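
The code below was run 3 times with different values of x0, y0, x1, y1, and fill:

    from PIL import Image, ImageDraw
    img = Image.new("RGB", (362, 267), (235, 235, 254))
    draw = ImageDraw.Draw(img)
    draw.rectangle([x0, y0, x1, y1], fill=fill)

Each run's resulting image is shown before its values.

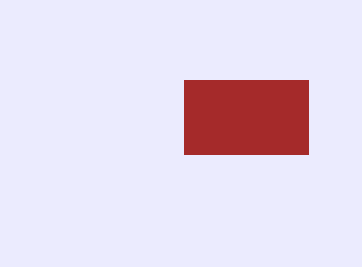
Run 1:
x0 = 184, y0 = 80, x1 = 308, y1 = 154, fill = 'brown'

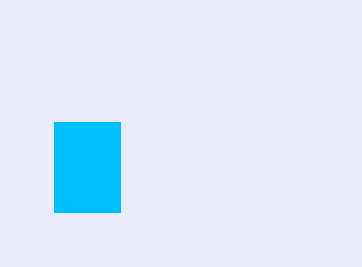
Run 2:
x0 = 54; y0 = 122; x1 = 120; y1 = 212; fill = 'deepskyblue'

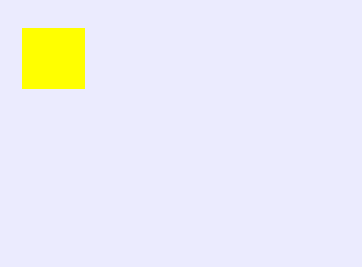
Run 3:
x0 = 22, y0 = 28, x1 = 84, y1 = 88, fill = 'yellow'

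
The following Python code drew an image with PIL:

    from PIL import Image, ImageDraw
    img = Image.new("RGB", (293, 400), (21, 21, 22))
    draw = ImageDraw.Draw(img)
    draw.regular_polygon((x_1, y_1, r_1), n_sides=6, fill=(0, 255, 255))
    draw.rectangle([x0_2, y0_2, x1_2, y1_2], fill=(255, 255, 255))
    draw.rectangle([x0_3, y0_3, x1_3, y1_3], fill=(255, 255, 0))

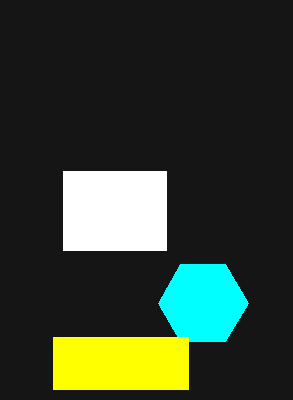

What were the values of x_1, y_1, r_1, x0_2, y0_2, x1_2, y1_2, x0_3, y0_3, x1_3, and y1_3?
x_1 = 203, y_1 = 303, r_1 = 45, x0_2 = 63, y0_2 = 171, x1_2 = 166, y1_2 = 250, x0_3 = 53, y0_3 = 337, x1_3 = 188, y1_3 = 389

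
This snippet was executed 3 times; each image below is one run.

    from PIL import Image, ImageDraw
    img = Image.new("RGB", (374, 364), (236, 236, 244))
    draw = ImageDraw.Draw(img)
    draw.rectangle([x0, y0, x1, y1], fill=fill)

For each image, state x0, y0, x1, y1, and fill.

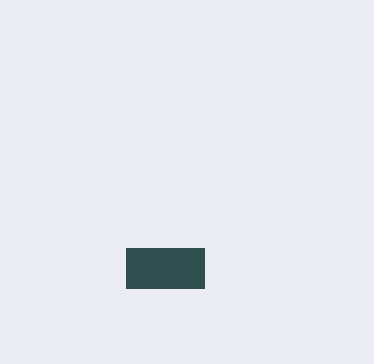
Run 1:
x0 = 126; y0 = 248; x1 = 204; y1 = 288; fill = 'darkslategray'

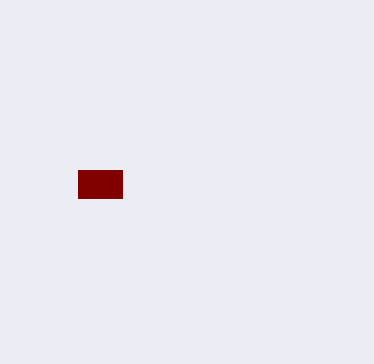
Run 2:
x0 = 78, y0 = 170, x1 = 122, y1 = 198, fill = 'maroon'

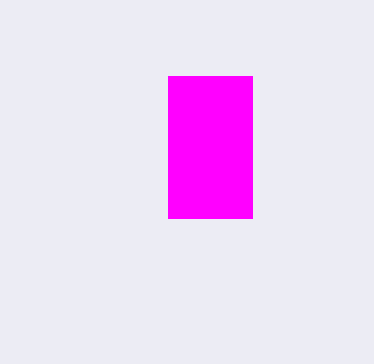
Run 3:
x0 = 168; y0 = 76; x1 = 252; y1 = 218; fill = 'magenta'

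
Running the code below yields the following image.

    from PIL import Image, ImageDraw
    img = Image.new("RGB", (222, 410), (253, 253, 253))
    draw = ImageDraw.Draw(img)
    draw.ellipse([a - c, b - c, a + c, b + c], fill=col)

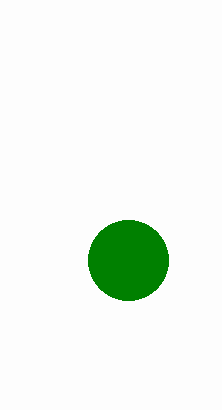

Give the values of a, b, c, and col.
a = 128; b = 260; c = 40; col = 'green'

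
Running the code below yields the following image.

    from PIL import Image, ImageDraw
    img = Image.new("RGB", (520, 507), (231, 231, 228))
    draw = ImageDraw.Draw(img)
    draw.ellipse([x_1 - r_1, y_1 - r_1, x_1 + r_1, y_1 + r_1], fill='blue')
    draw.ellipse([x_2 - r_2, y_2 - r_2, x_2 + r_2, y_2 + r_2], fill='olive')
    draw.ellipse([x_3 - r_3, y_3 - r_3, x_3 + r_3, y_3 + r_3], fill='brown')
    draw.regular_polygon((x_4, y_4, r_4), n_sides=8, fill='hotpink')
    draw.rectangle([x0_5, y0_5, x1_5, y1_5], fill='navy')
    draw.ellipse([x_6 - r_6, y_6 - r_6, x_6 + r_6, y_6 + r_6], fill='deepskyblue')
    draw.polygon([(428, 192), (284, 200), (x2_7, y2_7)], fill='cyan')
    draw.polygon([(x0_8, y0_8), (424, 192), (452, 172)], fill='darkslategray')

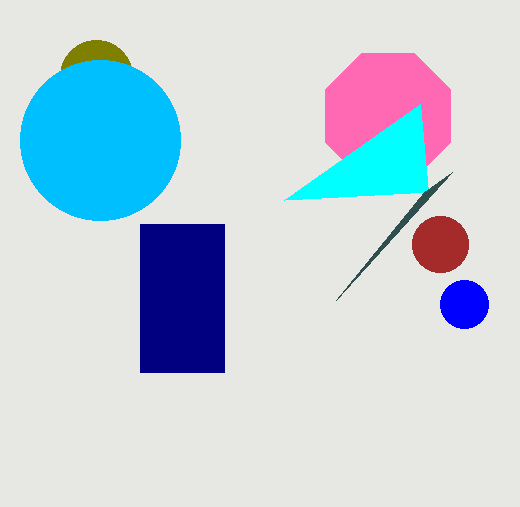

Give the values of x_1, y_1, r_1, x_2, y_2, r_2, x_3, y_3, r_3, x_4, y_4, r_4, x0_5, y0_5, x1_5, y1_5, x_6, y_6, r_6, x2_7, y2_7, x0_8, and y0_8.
x_1 = 464
y_1 = 304
r_1 = 24
x_2 = 96
y_2 = 76
r_2 = 36
x_3 = 440
y_3 = 244
r_3 = 28
x_4 = 388
y_4 = 116
r_4 = 68
x0_5 = 140
y0_5 = 224
x1_5 = 224
y1_5 = 372
x_6 = 100
y_6 = 140
r_6 = 80
x2_7 = 420
y2_7 = 104
x0_8 = 336
y0_8 = 300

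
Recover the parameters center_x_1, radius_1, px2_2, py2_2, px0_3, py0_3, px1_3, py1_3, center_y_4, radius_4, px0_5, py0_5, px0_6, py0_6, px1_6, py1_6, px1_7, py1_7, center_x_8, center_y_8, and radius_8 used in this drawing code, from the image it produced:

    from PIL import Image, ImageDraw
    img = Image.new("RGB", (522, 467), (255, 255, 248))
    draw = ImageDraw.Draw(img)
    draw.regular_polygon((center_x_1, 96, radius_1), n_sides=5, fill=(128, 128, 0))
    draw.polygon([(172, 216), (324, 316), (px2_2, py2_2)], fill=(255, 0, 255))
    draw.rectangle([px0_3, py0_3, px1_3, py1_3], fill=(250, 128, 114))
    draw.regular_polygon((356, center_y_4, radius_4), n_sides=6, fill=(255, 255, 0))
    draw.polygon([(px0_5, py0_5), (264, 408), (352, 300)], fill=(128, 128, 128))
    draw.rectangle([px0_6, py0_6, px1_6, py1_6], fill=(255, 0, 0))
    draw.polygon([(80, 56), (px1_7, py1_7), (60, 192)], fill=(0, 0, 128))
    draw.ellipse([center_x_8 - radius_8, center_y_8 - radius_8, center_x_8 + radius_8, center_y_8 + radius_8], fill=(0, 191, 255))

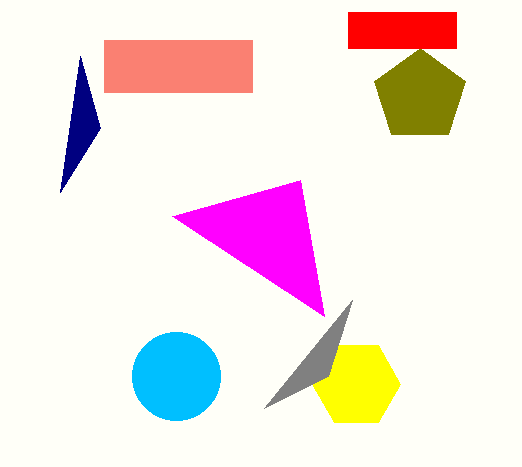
center_x_1 = 420, radius_1 = 48, px2_2 = 300, py2_2 = 180, px0_3 = 104, py0_3 = 40, px1_3 = 252, py1_3 = 92, center_y_4 = 384, radius_4 = 44, px0_5 = 328, py0_5 = 376, px0_6 = 348, py0_6 = 12, px1_6 = 456, py1_6 = 48, px1_7 = 100, py1_7 = 128, center_x_8 = 176, center_y_8 = 376, radius_8 = 44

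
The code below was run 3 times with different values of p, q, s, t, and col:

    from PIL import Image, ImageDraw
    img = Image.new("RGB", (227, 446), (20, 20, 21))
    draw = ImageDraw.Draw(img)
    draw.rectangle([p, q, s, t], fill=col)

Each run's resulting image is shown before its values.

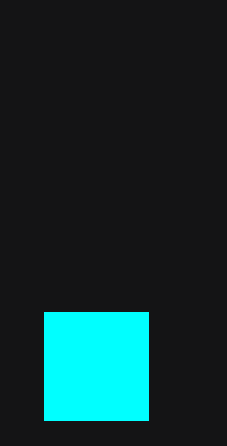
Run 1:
p = 44; q = 312; s = 148; t = 420; col = 'cyan'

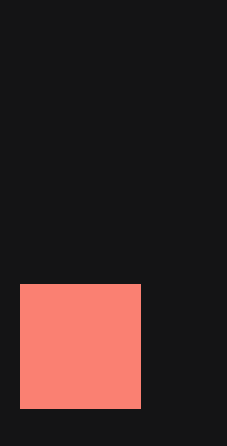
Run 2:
p = 20; q = 284; s = 140; t = 408; col = 'salmon'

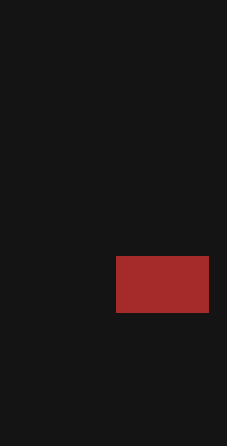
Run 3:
p = 116; q = 256; s = 208; t = 312; col = 'brown'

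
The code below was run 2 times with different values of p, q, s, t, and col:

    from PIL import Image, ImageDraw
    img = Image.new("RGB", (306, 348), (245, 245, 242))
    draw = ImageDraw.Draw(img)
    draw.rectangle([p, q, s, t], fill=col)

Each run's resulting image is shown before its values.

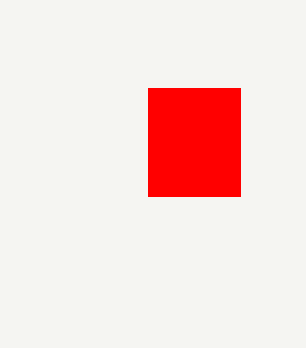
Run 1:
p = 148
q = 88
s = 240
t = 196
col = 'red'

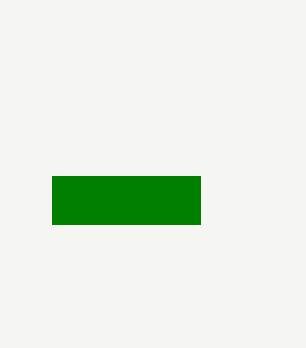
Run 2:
p = 52, q = 176, s = 200, t = 224, col = 'green'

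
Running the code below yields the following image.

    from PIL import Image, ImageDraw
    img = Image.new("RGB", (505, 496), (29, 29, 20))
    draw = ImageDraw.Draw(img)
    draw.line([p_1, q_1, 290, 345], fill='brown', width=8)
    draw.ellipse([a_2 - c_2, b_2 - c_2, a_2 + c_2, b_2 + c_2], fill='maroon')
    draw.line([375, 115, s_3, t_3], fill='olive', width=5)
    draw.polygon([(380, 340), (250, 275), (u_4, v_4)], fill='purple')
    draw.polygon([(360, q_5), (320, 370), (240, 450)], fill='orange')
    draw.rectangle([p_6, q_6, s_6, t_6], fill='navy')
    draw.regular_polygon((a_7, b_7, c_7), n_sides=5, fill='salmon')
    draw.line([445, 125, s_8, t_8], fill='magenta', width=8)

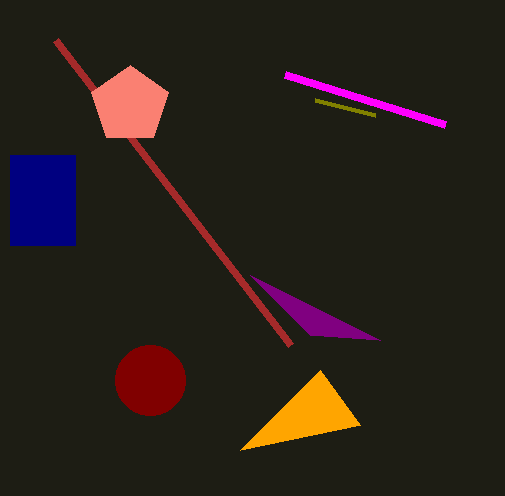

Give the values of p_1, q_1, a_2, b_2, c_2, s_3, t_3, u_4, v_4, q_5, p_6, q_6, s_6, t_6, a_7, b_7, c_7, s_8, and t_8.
p_1 = 55
q_1 = 40
a_2 = 150
b_2 = 380
c_2 = 35
s_3 = 315
t_3 = 100
u_4 = 310
v_4 = 335
q_5 = 425
p_6 = 10
q_6 = 155
s_6 = 75
t_6 = 245
a_7 = 130
b_7 = 105
c_7 = 40
s_8 = 285
t_8 = 75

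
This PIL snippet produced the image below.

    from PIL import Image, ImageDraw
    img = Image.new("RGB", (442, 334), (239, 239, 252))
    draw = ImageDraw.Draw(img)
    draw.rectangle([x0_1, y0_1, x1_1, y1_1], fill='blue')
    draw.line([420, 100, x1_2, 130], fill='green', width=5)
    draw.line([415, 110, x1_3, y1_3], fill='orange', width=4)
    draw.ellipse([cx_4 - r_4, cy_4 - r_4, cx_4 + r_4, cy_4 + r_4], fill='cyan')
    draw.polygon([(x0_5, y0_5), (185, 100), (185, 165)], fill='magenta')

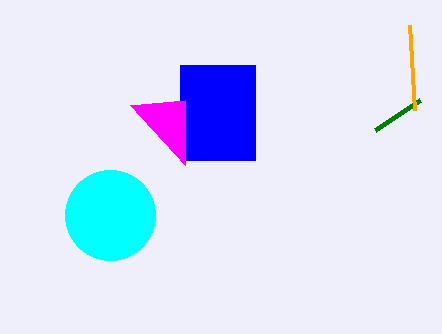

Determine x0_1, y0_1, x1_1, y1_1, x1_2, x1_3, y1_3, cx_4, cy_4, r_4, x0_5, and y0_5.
x0_1 = 180, y0_1 = 65, x1_1 = 255, y1_1 = 160, x1_2 = 375, x1_3 = 410, y1_3 = 25, cx_4 = 110, cy_4 = 215, r_4 = 45, x0_5 = 130, y0_5 = 105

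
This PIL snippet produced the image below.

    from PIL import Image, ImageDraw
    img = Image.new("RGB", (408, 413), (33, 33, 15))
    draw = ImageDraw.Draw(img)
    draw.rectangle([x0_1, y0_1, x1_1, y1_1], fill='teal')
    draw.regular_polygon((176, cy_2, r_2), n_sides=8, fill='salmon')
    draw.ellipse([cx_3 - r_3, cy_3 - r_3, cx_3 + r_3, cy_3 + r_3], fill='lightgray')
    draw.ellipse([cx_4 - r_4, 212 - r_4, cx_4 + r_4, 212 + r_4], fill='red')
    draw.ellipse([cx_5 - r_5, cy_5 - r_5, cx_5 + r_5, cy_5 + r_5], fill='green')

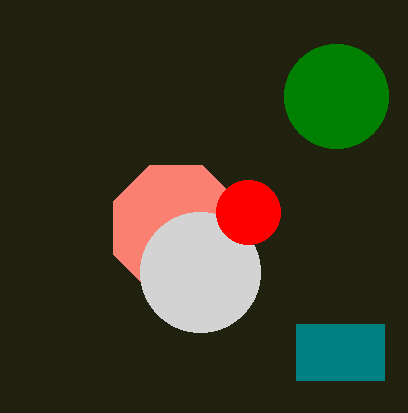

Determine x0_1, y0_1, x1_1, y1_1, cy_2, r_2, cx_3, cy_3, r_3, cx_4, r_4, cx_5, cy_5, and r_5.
x0_1 = 296; y0_1 = 324; x1_1 = 384; y1_1 = 380; cy_2 = 228; r_2 = 68; cx_3 = 200; cy_3 = 272; r_3 = 60; cx_4 = 248; r_4 = 32; cx_5 = 336; cy_5 = 96; r_5 = 52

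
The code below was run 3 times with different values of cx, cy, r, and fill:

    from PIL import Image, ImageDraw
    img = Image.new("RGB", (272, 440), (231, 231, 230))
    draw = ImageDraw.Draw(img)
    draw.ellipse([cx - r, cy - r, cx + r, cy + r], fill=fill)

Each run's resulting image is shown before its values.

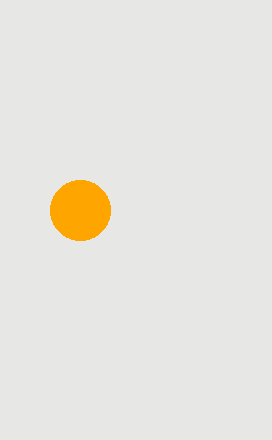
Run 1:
cx = 80; cy = 210; r = 30; fill = 'orange'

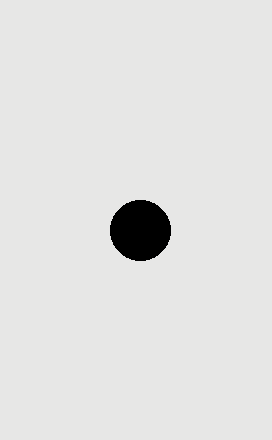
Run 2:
cx = 140
cy = 230
r = 30
fill = 'black'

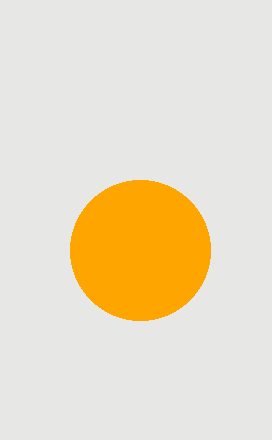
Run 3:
cx = 140
cy = 250
r = 70
fill = 'orange'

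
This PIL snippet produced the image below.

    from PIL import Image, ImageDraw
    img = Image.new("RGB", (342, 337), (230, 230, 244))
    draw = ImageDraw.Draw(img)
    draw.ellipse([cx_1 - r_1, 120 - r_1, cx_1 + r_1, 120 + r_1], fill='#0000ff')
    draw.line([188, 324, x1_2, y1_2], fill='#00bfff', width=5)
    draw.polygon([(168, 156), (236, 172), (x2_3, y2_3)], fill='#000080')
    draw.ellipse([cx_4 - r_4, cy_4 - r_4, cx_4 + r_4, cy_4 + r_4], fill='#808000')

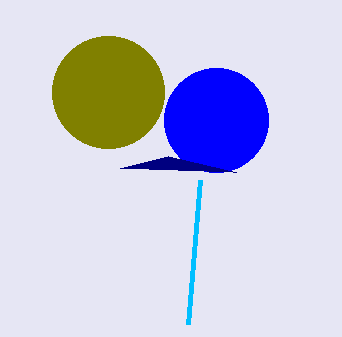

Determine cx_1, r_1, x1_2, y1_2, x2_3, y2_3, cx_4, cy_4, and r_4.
cx_1 = 216; r_1 = 52; x1_2 = 200; y1_2 = 180; x2_3 = 120; y2_3 = 168; cx_4 = 108; cy_4 = 92; r_4 = 56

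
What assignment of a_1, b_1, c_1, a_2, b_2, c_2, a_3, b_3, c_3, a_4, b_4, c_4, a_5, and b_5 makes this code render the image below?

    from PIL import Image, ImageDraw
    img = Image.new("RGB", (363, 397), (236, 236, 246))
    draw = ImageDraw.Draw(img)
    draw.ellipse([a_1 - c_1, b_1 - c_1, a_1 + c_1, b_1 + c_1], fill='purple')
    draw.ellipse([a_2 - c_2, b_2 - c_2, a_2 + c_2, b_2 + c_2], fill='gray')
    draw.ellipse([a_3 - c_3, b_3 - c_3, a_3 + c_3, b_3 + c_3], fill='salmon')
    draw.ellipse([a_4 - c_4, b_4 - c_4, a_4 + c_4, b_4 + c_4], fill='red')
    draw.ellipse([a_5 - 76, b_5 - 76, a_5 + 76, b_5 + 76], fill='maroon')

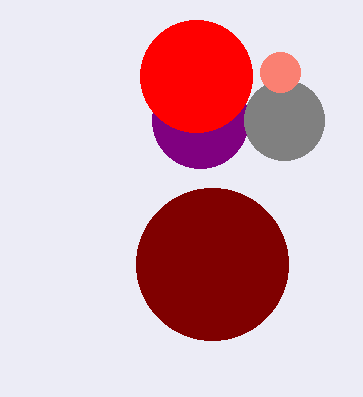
a_1 = 200, b_1 = 120, c_1 = 48, a_2 = 284, b_2 = 120, c_2 = 40, a_3 = 280, b_3 = 72, c_3 = 20, a_4 = 196, b_4 = 76, c_4 = 56, a_5 = 212, b_5 = 264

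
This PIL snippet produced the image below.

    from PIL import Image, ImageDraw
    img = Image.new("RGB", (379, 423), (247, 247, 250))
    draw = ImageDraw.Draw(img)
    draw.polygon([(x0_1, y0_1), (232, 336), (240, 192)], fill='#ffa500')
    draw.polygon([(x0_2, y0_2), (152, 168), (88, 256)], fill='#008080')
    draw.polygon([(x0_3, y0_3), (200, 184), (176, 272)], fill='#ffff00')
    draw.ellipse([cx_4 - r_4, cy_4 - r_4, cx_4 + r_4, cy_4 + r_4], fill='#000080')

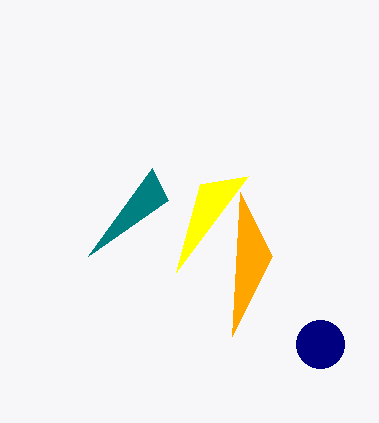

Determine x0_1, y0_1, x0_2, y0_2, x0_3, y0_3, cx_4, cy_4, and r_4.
x0_1 = 272
y0_1 = 256
x0_2 = 168
y0_2 = 200
x0_3 = 248
y0_3 = 176
cx_4 = 320
cy_4 = 344
r_4 = 24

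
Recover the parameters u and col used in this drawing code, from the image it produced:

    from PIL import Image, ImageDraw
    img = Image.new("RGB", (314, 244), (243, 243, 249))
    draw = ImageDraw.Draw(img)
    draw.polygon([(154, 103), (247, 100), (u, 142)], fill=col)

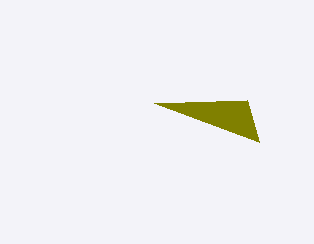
u = 259; col = 'olive'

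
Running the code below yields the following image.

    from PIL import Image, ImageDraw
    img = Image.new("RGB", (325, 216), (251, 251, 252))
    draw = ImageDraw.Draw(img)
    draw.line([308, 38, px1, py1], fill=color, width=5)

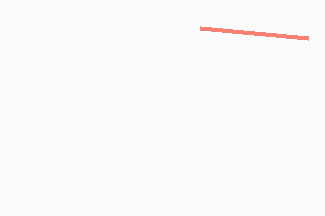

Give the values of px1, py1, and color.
px1 = 200, py1 = 28, color = 'salmon'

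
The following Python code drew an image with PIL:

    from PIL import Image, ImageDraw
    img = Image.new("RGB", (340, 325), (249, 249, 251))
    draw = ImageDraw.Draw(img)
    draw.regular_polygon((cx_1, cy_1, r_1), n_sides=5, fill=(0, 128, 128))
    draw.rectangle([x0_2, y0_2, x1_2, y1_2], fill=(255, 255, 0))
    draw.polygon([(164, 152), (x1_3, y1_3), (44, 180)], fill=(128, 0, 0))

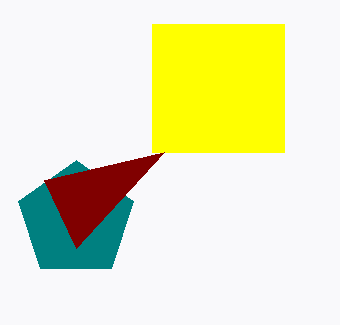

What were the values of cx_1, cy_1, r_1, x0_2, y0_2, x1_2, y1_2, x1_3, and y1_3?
cx_1 = 76, cy_1 = 220, r_1 = 60, x0_2 = 152, y0_2 = 24, x1_2 = 284, y1_2 = 152, x1_3 = 76, y1_3 = 248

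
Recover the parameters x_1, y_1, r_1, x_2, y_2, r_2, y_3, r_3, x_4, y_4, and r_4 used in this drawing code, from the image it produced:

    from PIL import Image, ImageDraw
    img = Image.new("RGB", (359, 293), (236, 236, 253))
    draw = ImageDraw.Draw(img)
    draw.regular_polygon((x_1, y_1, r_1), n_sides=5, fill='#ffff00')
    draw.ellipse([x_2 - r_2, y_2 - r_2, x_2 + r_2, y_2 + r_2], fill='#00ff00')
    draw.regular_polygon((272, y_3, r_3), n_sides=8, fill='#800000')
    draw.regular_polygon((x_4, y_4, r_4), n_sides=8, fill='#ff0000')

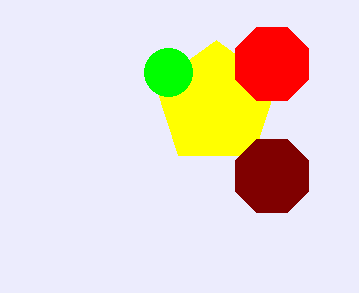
x_1 = 216; y_1 = 104; r_1 = 64; x_2 = 168; y_2 = 72; r_2 = 24; y_3 = 176; r_3 = 40; x_4 = 272; y_4 = 64; r_4 = 40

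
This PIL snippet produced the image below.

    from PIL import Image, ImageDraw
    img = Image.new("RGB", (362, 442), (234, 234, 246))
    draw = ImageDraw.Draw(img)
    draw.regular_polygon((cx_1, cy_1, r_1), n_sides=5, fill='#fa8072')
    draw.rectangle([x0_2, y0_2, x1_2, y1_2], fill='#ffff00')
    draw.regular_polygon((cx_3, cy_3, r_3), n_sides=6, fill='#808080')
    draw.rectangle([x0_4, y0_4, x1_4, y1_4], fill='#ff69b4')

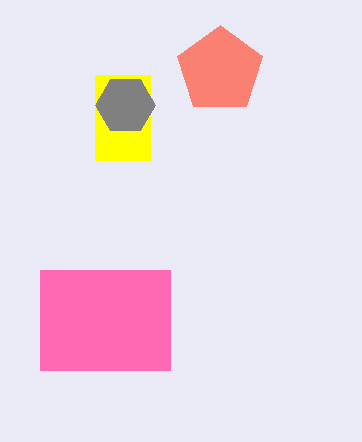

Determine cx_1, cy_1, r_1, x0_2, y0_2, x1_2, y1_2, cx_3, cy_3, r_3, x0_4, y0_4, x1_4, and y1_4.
cx_1 = 220
cy_1 = 70
r_1 = 45
x0_2 = 95
y0_2 = 75
x1_2 = 150
y1_2 = 160
cx_3 = 125
cy_3 = 105
r_3 = 30
x0_4 = 40
y0_4 = 270
x1_4 = 170
y1_4 = 370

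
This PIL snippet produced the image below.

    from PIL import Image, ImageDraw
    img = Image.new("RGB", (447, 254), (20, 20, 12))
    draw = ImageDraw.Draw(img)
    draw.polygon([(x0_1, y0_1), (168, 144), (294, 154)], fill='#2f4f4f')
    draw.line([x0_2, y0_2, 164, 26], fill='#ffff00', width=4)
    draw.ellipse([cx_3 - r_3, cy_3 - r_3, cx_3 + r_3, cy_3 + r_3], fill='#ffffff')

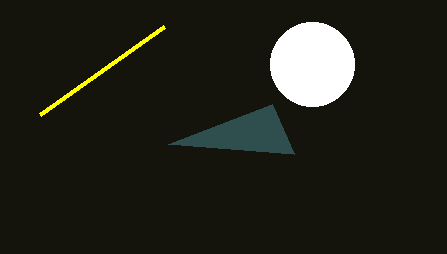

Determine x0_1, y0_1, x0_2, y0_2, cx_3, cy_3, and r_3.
x0_1 = 272
y0_1 = 104
x0_2 = 40
y0_2 = 114
cx_3 = 312
cy_3 = 64
r_3 = 42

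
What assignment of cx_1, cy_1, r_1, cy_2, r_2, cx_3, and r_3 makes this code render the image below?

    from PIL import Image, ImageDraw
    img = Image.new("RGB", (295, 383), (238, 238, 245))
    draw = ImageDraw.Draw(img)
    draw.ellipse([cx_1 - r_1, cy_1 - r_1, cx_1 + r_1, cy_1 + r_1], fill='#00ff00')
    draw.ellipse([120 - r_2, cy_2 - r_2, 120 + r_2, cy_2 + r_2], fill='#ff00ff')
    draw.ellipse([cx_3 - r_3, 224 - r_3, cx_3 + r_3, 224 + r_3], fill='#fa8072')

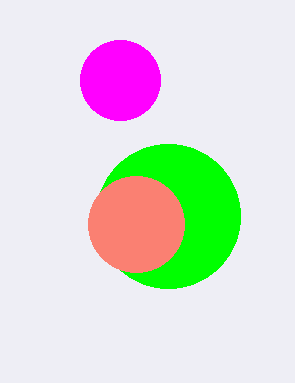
cx_1 = 168; cy_1 = 216; r_1 = 72; cy_2 = 80; r_2 = 40; cx_3 = 136; r_3 = 48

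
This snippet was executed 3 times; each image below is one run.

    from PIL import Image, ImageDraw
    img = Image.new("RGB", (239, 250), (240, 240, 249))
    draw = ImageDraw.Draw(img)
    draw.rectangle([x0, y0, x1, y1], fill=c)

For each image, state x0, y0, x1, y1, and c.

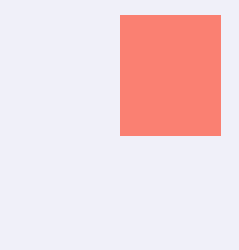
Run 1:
x0 = 120, y0 = 15, x1 = 220, y1 = 135, c = 'salmon'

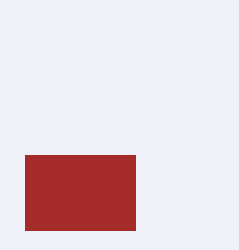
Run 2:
x0 = 25, y0 = 155, x1 = 135, y1 = 230, c = 'brown'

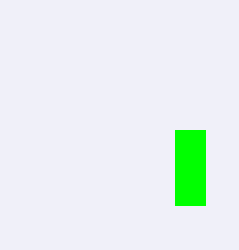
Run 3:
x0 = 175
y0 = 130
x1 = 205
y1 = 205
c = 'lime'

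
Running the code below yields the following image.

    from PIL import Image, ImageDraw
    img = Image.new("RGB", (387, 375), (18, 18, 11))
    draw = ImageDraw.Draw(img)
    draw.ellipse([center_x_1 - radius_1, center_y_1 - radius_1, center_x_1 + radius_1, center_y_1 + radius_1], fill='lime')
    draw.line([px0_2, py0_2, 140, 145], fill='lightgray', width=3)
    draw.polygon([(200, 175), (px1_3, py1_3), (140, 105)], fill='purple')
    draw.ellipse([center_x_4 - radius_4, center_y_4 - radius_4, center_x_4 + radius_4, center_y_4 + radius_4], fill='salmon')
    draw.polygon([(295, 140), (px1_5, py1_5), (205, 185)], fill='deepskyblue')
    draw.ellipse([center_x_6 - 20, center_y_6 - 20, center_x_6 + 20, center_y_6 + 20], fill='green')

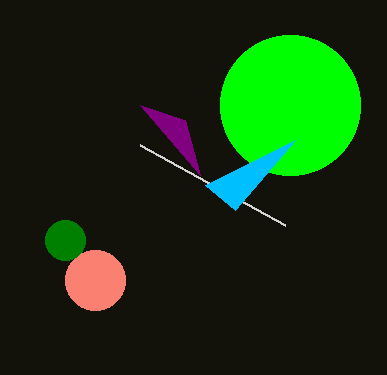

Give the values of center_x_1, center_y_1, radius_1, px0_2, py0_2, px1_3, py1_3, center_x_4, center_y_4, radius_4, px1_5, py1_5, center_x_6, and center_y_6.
center_x_1 = 290
center_y_1 = 105
radius_1 = 70
px0_2 = 285
py0_2 = 225
px1_3 = 185
py1_3 = 120
center_x_4 = 95
center_y_4 = 280
radius_4 = 30
px1_5 = 235
py1_5 = 210
center_x_6 = 65
center_y_6 = 240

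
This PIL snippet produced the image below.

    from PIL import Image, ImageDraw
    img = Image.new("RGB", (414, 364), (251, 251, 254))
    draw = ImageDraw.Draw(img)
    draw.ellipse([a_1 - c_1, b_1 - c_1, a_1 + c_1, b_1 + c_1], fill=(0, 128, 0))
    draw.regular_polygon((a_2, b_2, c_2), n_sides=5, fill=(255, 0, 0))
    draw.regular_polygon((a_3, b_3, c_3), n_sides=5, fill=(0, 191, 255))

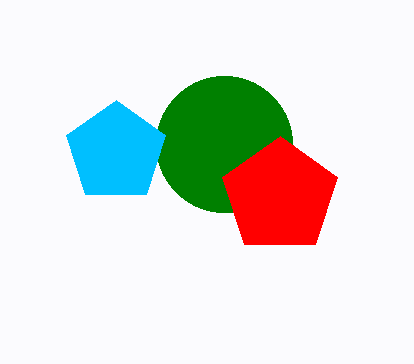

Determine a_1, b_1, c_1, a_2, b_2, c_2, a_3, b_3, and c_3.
a_1 = 224
b_1 = 144
c_1 = 68
a_2 = 280
b_2 = 196
c_2 = 60
a_3 = 116
b_3 = 152
c_3 = 52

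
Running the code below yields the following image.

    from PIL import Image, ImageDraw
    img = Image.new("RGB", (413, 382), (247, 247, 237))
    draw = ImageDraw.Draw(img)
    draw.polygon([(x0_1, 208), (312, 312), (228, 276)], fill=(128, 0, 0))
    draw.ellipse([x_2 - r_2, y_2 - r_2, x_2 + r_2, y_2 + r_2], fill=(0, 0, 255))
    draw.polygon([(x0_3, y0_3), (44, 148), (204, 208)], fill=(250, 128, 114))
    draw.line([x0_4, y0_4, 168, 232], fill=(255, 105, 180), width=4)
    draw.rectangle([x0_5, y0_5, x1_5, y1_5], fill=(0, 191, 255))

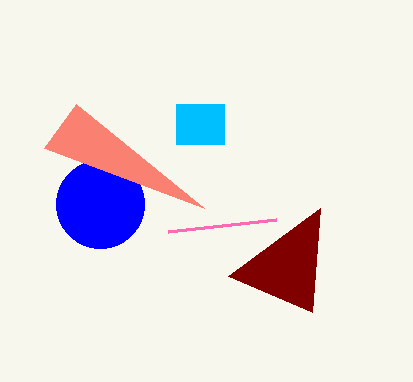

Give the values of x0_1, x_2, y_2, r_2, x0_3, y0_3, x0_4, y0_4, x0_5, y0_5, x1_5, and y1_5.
x0_1 = 320, x_2 = 100, y_2 = 204, r_2 = 44, x0_3 = 76, y0_3 = 104, x0_4 = 276, y0_4 = 220, x0_5 = 176, y0_5 = 104, x1_5 = 224, y1_5 = 144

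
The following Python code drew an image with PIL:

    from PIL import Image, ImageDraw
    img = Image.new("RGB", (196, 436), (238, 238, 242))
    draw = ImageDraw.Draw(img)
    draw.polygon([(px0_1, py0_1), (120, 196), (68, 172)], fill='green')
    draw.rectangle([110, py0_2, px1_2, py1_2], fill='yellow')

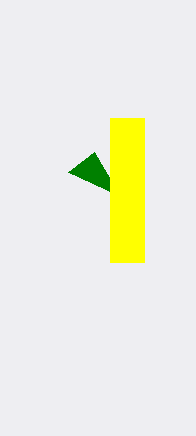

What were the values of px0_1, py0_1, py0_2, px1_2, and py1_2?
px0_1 = 94
py0_1 = 152
py0_2 = 118
px1_2 = 144
py1_2 = 262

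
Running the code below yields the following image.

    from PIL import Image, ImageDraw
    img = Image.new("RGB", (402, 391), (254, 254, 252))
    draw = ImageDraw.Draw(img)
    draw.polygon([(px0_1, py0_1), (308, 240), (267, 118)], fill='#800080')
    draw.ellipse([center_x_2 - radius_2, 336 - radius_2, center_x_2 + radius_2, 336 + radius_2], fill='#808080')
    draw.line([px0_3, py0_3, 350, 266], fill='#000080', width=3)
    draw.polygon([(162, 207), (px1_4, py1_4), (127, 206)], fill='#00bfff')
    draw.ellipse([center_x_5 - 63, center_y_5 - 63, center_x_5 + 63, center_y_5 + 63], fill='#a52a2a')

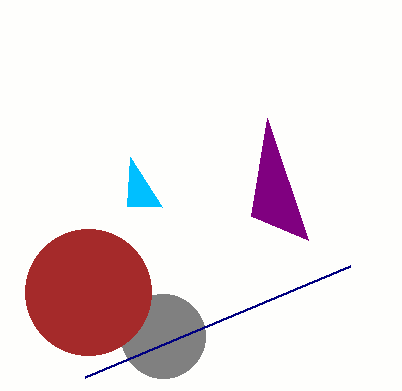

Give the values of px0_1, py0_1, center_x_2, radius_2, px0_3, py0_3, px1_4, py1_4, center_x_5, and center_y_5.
px0_1 = 251
py0_1 = 216
center_x_2 = 163
radius_2 = 42
px0_3 = 85
py0_3 = 377
px1_4 = 130
py1_4 = 157
center_x_5 = 88
center_y_5 = 292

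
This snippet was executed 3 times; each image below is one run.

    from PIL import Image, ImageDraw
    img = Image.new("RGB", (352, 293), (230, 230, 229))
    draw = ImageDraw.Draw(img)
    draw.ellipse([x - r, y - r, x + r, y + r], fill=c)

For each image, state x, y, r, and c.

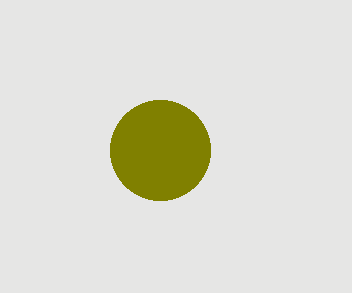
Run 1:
x = 160; y = 150; r = 50; c = 'olive'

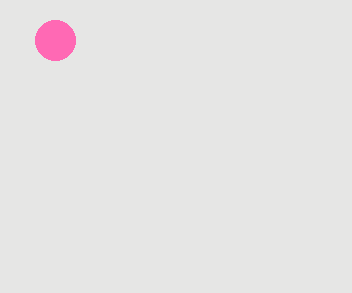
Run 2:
x = 55
y = 40
r = 20
c = 'hotpink'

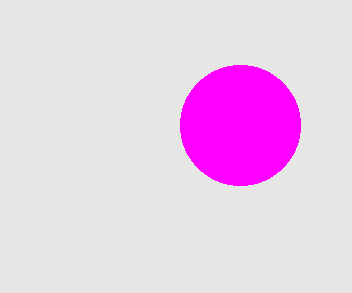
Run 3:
x = 240; y = 125; r = 60; c = 'magenta'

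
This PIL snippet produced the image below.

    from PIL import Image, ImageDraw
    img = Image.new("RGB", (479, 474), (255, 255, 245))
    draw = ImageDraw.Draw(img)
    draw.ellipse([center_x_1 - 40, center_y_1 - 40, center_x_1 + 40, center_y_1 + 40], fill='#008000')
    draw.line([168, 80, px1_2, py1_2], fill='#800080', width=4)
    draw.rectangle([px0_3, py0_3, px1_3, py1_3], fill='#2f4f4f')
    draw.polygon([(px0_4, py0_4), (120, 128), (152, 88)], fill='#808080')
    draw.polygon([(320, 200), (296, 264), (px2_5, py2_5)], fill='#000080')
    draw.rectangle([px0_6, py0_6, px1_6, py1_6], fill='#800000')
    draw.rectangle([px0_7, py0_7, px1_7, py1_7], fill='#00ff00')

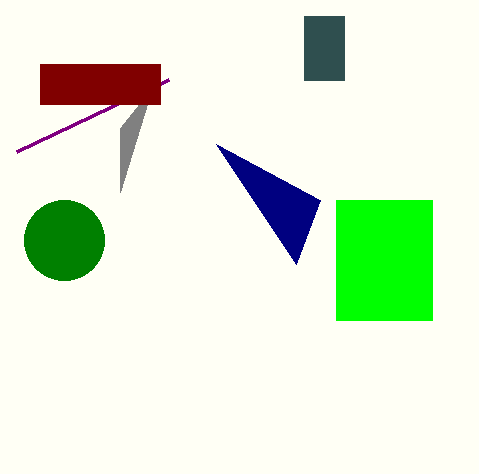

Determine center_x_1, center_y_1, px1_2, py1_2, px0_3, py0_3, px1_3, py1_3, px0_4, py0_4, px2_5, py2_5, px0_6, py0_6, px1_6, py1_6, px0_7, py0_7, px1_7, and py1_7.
center_x_1 = 64; center_y_1 = 240; px1_2 = 16; py1_2 = 152; px0_3 = 304; py0_3 = 16; px1_3 = 344; py1_3 = 80; px0_4 = 120; py0_4 = 192; px2_5 = 216; py2_5 = 144; px0_6 = 40; py0_6 = 64; px1_6 = 160; py1_6 = 104; px0_7 = 336; py0_7 = 200; px1_7 = 432; py1_7 = 320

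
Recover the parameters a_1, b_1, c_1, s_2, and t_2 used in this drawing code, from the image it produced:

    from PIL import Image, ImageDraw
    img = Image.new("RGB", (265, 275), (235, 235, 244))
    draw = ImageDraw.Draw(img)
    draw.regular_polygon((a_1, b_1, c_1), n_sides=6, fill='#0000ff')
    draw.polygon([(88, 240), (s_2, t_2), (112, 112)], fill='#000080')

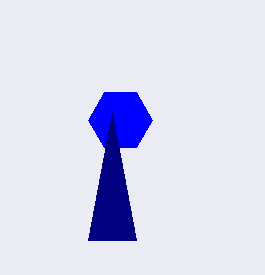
a_1 = 120, b_1 = 120, c_1 = 32, s_2 = 136, t_2 = 240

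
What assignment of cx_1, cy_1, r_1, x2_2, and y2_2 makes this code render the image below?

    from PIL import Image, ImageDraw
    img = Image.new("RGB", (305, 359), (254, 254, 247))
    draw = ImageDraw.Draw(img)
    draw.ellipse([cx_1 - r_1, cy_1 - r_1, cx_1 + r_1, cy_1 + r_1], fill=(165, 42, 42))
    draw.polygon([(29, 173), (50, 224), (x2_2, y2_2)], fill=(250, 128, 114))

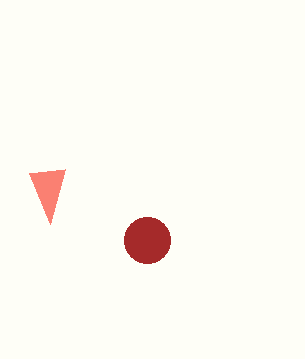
cx_1 = 147, cy_1 = 240, r_1 = 23, x2_2 = 65, y2_2 = 169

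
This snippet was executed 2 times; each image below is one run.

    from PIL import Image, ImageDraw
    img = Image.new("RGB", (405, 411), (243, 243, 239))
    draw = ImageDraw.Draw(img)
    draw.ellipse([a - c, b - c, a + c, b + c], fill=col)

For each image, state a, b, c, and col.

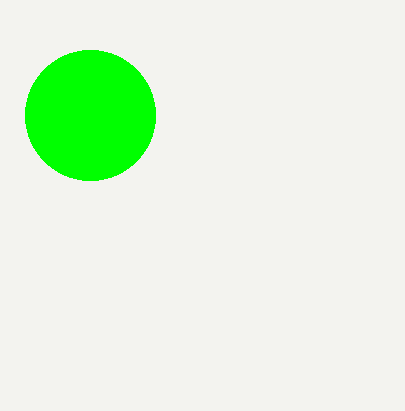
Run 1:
a = 90; b = 115; c = 65; col = 'lime'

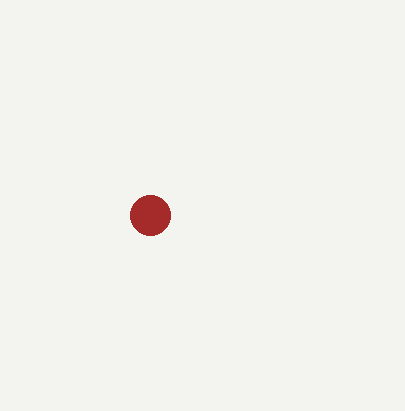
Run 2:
a = 150; b = 215; c = 20; col = 'brown'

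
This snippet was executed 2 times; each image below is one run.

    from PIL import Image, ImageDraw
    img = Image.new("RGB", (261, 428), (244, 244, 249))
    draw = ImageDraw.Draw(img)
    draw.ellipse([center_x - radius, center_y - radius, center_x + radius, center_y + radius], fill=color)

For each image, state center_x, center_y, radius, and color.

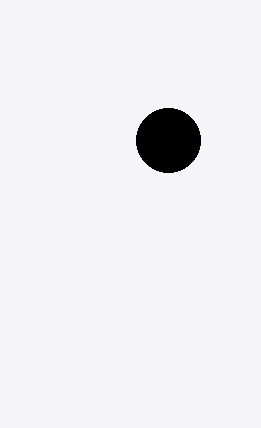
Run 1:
center_x = 168; center_y = 140; radius = 32; color = 'black'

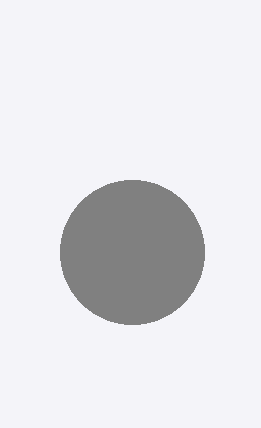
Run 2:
center_x = 132, center_y = 252, radius = 72, color = 'gray'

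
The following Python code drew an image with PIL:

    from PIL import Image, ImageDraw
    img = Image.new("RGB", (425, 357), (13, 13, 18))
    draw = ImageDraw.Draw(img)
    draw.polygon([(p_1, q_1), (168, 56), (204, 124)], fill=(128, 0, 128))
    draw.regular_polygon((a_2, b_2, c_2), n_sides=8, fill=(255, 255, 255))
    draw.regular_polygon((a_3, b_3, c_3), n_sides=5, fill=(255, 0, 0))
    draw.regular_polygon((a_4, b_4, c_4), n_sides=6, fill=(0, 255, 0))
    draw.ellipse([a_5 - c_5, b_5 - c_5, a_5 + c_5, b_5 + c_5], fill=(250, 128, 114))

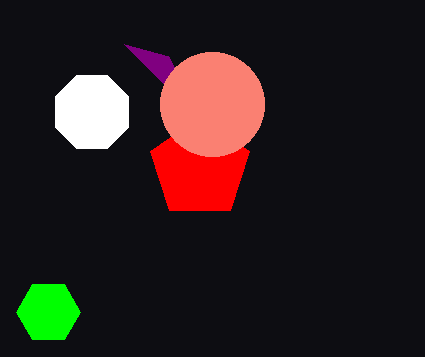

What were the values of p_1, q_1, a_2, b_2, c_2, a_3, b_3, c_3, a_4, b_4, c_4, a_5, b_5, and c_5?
p_1 = 124, q_1 = 44, a_2 = 92, b_2 = 112, c_2 = 40, a_3 = 200, b_3 = 168, c_3 = 52, a_4 = 48, b_4 = 312, c_4 = 32, a_5 = 212, b_5 = 104, c_5 = 52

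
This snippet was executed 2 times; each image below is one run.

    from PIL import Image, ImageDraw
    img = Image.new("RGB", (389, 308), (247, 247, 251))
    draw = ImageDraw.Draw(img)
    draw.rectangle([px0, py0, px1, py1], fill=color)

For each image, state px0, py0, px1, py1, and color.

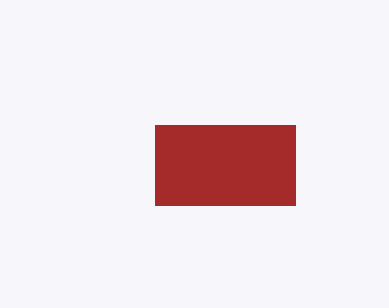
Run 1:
px0 = 155
py0 = 125
px1 = 295
py1 = 205
color = 'brown'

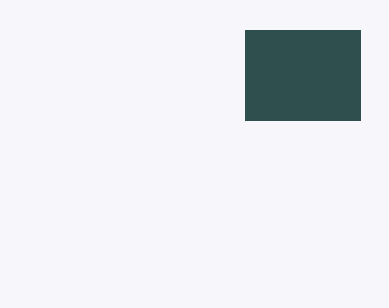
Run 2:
px0 = 245
py0 = 30
px1 = 360
py1 = 120
color = 'darkslategray'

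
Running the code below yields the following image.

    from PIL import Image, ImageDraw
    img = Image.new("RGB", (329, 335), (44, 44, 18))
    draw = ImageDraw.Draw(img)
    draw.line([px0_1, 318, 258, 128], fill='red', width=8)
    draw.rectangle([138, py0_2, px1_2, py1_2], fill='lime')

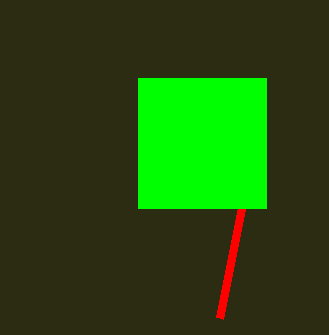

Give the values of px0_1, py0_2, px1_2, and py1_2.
px0_1 = 220, py0_2 = 78, px1_2 = 266, py1_2 = 208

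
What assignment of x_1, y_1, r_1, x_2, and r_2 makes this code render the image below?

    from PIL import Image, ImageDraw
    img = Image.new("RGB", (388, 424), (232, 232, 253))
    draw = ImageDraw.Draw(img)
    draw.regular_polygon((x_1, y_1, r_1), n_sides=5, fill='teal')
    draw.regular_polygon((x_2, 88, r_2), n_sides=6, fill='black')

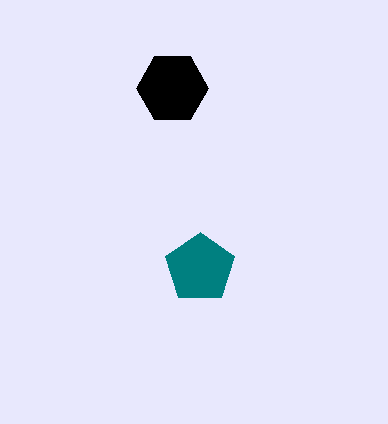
x_1 = 200
y_1 = 268
r_1 = 36
x_2 = 172
r_2 = 36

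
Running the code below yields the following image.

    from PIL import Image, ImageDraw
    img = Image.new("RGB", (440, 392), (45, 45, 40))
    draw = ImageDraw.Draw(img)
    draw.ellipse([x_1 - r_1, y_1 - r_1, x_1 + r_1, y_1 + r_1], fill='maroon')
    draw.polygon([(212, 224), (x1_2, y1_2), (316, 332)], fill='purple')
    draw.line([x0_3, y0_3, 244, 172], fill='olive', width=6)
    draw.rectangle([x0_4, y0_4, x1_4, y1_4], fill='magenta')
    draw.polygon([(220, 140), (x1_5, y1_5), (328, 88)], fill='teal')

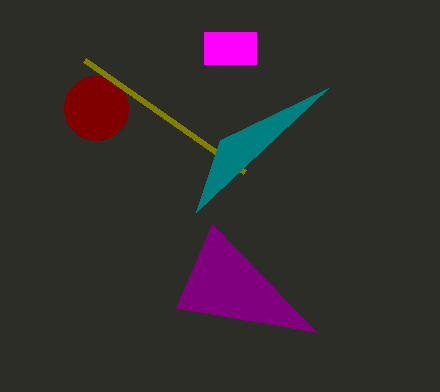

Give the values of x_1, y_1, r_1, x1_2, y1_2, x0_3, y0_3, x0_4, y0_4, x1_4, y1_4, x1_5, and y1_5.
x_1 = 96
y_1 = 108
r_1 = 32
x1_2 = 176
y1_2 = 308
x0_3 = 84
y0_3 = 60
x0_4 = 204
y0_4 = 32
x1_4 = 256
y1_4 = 64
x1_5 = 196
y1_5 = 212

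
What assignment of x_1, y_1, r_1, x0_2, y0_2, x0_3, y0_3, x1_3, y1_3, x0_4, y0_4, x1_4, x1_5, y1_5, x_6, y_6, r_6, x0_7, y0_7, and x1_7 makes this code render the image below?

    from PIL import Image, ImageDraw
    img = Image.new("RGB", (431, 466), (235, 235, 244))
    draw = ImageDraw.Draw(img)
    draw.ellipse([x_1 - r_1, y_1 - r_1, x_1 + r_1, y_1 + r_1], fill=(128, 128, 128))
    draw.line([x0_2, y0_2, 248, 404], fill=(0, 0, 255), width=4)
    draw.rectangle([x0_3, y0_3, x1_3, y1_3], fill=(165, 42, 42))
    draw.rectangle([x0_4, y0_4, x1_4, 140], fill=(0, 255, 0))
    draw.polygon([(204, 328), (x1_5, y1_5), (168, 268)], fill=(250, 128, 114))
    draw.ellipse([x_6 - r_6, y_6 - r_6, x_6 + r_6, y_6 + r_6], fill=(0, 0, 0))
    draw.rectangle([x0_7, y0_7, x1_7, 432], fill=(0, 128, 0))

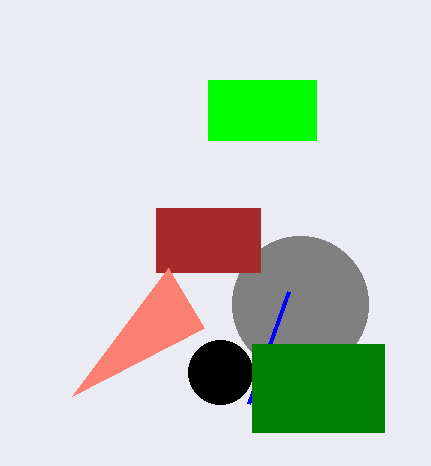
x_1 = 300, y_1 = 304, r_1 = 68, x0_2 = 288, y0_2 = 292, x0_3 = 156, y0_3 = 208, x1_3 = 260, y1_3 = 272, x0_4 = 208, y0_4 = 80, x1_4 = 316, x1_5 = 72, y1_5 = 396, x_6 = 220, y_6 = 372, r_6 = 32, x0_7 = 252, y0_7 = 344, x1_7 = 384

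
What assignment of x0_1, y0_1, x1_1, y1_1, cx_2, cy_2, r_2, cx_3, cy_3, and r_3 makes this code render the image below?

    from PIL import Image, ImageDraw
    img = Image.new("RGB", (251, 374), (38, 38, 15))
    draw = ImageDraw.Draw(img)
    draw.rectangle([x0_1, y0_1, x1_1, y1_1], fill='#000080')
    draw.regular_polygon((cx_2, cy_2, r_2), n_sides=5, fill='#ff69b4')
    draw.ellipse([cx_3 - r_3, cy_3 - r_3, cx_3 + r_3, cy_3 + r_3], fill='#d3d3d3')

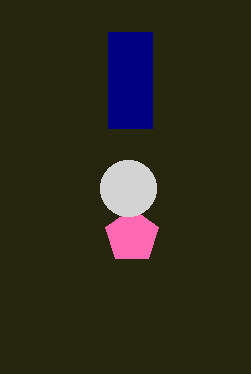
x0_1 = 108, y0_1 = 32, x1_1 = 152, y1_1 = 128, cx_2 = 132, cy_2 = 236, r_2 = 28, cx_3 = 128, cy_3 = 188, r_3 = 28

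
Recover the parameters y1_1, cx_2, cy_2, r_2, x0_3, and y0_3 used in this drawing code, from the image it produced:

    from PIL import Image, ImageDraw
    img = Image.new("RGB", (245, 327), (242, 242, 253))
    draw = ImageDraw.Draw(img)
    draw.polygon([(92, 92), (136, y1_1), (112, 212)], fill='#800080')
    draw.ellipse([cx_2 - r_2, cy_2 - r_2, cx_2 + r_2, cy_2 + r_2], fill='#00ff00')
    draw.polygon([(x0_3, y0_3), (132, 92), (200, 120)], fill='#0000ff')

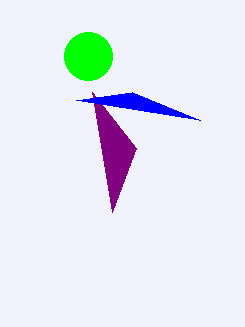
y1_1 = 148; cx_2 = 88; cy_2 = 56; r_2 = 24; x0_3 = 76; y0_3 = 100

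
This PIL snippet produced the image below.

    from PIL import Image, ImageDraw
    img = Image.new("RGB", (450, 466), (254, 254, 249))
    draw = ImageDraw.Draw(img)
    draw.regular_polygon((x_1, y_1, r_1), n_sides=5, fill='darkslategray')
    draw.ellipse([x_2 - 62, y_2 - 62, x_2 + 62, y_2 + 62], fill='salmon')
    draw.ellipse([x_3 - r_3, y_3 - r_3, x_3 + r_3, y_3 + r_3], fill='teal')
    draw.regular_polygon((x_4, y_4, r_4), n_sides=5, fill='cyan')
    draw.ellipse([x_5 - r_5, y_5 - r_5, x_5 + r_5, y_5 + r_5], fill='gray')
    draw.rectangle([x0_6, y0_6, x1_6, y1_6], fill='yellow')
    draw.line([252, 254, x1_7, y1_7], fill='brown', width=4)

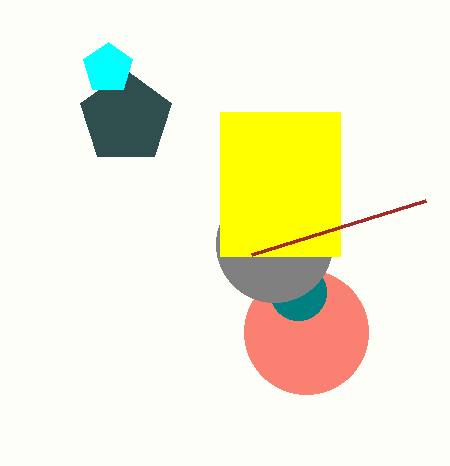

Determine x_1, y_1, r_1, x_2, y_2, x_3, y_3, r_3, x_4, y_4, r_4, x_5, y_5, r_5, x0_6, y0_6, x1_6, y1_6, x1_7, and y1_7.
x_1 = 126; y_1 = 118; r_1 = 48; x_2 = 306; y_2 = 332; x_3 = 298; y_3 = 292; r_3 = 28; x_4 = 108; y_4 = 68; r_4 = 26; x_5 = 274; y_5 = 244; r_5 = 58; x0_6 = 220; y0_6 = 112; x1_6 = 340; y1_6 = 256; x1_7 = 426; y1_7 = 200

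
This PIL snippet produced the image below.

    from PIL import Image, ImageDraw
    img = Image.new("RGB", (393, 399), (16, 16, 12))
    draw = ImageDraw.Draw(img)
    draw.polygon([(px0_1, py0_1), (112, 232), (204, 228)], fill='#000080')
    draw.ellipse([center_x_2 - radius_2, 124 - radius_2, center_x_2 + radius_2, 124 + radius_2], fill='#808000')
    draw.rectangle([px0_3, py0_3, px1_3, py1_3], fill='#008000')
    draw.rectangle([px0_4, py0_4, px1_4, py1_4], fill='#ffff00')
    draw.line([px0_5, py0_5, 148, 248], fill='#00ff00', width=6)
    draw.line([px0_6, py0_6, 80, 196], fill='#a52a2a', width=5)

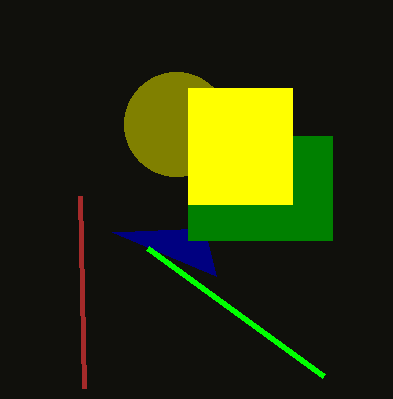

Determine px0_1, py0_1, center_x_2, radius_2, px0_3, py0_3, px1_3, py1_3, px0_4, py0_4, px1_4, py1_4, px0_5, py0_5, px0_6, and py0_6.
px0_1 = 216, py0_1 = 276, center_x_2 = 176, radius_2 = 52, px0_3 = 188, py0_3 = 136, px1_3 = 332, py1_3 = 240, px0_4 = 188, py0_4 = 88, px1_4 = 292, py1_4 = 204, px0_5 = 324, py0_5 = 376, px0_6 = 84, py0_6 = 388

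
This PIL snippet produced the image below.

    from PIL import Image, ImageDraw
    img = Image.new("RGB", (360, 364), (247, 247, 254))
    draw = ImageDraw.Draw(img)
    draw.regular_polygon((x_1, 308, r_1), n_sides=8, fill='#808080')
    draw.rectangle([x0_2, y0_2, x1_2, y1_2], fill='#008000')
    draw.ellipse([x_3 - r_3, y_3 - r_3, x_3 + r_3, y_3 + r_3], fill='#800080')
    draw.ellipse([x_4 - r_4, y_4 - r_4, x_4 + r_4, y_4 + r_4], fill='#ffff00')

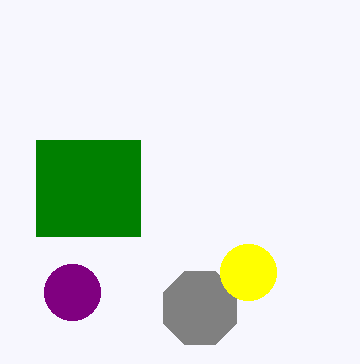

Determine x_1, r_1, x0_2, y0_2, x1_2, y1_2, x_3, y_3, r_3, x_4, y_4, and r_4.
x_1 = 200
r_1 = 40
x0_2 = 36
y0_2 = 140
x1_2 = 140
y1_2 = 236
x_3 = 72
y_3 = 292
r_3 = 28
x_4 = 248
y_4 = 272
r_4 = 28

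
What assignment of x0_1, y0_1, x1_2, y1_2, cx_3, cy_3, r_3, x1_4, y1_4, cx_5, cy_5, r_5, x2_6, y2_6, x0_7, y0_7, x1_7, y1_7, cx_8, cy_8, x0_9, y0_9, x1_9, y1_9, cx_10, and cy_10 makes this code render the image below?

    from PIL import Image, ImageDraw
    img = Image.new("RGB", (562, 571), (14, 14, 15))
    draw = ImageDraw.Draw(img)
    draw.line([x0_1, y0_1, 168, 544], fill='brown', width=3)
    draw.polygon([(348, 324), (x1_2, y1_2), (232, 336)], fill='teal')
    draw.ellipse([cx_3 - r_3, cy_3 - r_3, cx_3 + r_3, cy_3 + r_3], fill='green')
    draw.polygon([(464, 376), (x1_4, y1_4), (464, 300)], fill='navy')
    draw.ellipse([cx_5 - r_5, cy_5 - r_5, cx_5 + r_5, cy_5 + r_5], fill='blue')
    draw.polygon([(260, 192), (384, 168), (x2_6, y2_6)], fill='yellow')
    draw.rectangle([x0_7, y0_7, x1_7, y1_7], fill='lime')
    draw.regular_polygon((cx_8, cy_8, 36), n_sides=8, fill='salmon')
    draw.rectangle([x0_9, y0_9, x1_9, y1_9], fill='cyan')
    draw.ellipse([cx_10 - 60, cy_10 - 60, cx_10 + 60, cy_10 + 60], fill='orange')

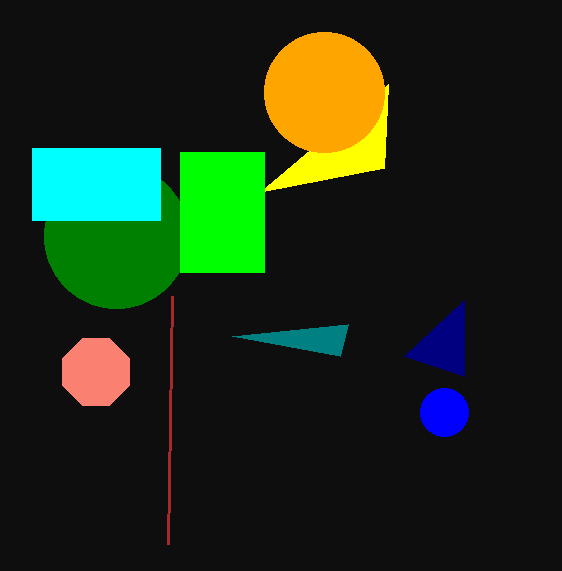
x0_1 = 172, y0_1 = 296, x1_2 = 340, y1_2 = 356, cx_3 = 116, cy_3 = 236, r_3 = 72, x1_4 = 404, y1_4 = 356, cx_5 = 444, cy_5 = 412, r_5 = 24, x2_6 = 388, y2_6 = 84, x0_7 = 180, y0_7 = 152, x1_7 = 264, y1_7 = 272, cx_8 = 96, cy_8 = 372, x0_9 = 32, y0_9 = 148, x1_9 = 160, y1_9 = 220, cx_10 = 324, cy_10 = 92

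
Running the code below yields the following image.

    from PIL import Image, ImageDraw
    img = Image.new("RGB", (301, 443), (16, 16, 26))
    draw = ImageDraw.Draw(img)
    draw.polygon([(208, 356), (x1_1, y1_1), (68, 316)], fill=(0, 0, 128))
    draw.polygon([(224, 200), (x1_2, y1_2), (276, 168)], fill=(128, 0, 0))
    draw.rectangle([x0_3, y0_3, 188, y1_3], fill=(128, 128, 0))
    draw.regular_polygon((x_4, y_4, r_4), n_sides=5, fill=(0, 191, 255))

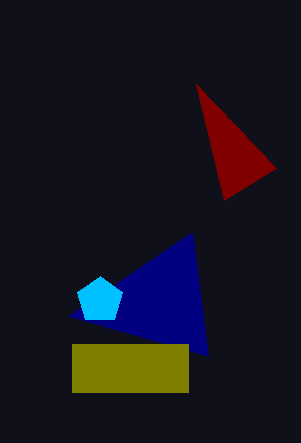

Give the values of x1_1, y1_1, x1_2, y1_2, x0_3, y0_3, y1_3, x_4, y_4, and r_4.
x1_1 = 192
y1_1 = 232
x1_2 = 196
y1_2 = 84
x0_3 = 72
y0_3 = 344
y1_3 = 392
x_4 = 100
y_4 = 300
r_4 = 24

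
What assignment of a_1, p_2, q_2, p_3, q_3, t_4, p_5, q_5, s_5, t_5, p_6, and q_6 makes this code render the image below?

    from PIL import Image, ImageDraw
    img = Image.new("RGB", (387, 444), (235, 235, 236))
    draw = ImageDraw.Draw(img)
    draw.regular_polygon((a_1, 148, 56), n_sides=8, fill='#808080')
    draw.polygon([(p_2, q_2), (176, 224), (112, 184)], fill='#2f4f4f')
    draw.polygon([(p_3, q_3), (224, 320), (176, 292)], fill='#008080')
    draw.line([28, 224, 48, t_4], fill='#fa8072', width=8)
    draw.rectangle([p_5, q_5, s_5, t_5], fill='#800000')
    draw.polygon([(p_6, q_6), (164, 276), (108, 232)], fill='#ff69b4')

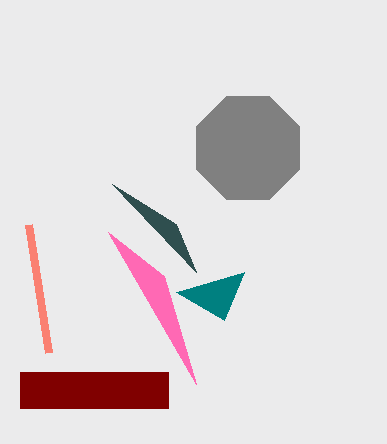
a_1 = 248
p_2 = 196
q_2 = 272
p_3 = 244
q_3 = 272
t_4 = 352
p_5 = 20
q_5 = 372
s_5 = 168
t_5 = 408
p_6 = 196
q_6 = 384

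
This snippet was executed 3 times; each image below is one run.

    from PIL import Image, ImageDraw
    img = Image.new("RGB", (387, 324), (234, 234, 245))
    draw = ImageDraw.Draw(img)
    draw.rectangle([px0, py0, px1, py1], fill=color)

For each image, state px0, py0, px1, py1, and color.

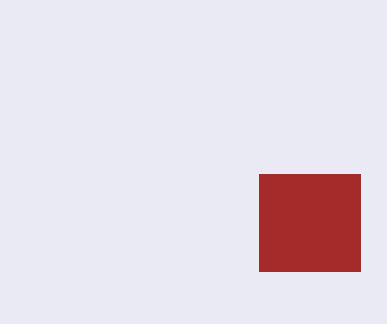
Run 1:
px0 = 259, py0 = 174, px1 = 360, py1 = 271, color = 'brown'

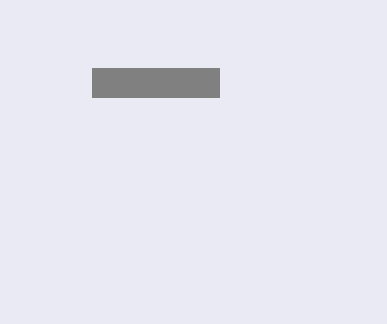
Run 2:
px0 = 92, py0 = 68, px1 = 219, py1 = 97, color = 'gray'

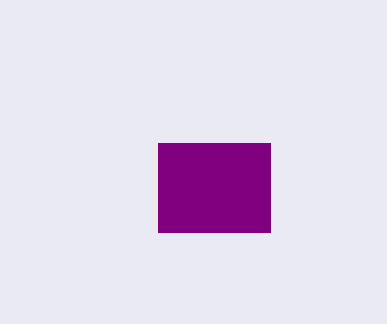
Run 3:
px0 = 158; py0 = 143; px1 = 270; py1 = 232; color = 'purple'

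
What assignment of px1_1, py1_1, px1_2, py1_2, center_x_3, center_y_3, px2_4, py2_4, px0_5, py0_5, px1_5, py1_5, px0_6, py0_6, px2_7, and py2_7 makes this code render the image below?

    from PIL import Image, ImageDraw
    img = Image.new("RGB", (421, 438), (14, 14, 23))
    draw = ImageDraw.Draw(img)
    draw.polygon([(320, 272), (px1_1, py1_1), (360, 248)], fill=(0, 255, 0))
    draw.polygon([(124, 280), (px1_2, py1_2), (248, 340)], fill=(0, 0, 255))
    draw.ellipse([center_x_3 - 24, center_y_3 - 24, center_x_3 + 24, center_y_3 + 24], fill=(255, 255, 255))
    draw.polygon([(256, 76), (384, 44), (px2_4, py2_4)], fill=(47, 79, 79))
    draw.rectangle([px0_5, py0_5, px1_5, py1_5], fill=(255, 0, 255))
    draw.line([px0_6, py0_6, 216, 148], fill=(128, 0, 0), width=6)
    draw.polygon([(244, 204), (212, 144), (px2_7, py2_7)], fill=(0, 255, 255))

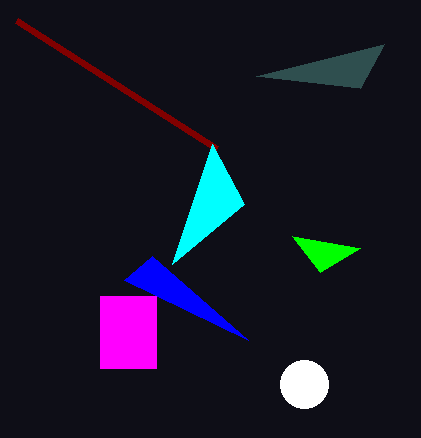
px1_1 = 292; py1_1 = 236; px1_2 = 152; py1_2 = 256; center_x_3 = 304; center_y_3 = 384; px2_4 = 360; py2_4 = 88; px0_5 = 100; py0_5 = 296; px1_5 = 156; py1_5 = 368; px0_6 = 16; py0_6 = 20; px2_7 = 172; py2_7 = 264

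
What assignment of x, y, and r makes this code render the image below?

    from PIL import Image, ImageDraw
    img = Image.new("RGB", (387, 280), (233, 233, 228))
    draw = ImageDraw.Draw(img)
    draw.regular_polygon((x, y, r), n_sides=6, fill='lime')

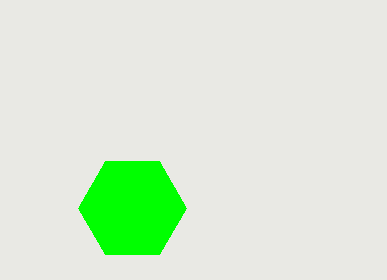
x = 132, y = 208, r = 54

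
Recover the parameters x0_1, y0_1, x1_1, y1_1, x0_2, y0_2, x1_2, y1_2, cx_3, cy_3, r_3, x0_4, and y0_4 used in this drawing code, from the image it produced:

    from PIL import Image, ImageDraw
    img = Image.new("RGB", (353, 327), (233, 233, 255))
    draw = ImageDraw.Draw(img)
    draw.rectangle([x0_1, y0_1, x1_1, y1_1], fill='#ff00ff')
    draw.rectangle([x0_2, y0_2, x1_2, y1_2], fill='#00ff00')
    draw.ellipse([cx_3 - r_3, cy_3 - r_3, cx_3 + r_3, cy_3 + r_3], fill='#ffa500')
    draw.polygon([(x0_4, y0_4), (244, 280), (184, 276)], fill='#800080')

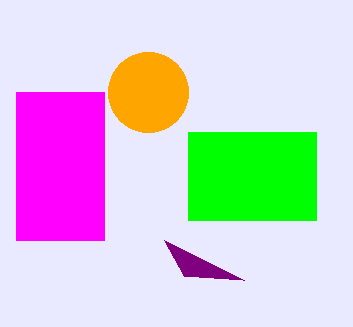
x0_1 = 16; y0_1 = 92; x1_1 = 104; y1_1 = 240; x0_2 = 188; y0_2 = 132; x1_2 = 316; y1_2 = 220; cx_3 = 148; cy_3 = 92; r_3 = 40; x0_4 = 164; y0_4 = 240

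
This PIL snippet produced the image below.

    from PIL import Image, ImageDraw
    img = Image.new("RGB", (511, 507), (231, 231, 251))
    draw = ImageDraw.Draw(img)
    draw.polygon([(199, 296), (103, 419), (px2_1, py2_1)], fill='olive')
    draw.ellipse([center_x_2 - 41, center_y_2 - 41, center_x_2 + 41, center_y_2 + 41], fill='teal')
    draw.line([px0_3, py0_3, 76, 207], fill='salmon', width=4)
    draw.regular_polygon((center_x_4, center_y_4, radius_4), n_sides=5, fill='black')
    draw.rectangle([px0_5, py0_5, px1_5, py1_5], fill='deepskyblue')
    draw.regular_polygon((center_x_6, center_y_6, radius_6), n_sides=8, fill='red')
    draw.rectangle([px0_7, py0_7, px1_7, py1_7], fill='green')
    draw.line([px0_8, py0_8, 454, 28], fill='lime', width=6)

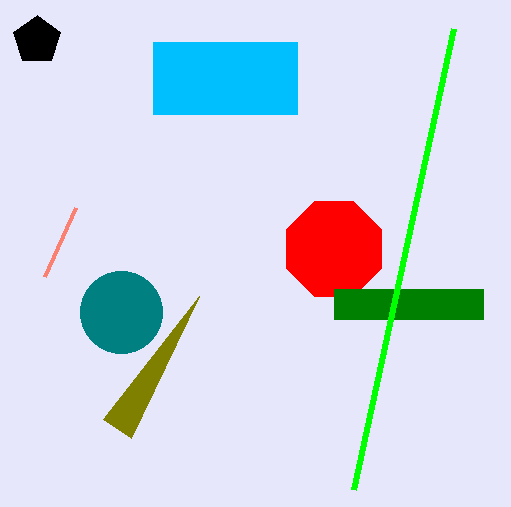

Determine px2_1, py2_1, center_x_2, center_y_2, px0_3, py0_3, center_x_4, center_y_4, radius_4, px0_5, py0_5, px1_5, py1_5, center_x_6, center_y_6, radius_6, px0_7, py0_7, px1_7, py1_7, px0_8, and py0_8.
px2_1 = 131
py2_1 = 438
center_x_2 = 121
center_y_2 = 312
px0_3 = 45
py0_3 = 276
center_x_4 = 37
center_y_4 = 40
radius_4 = 25
px0_5 = 153
py0_5 = 42
px1_5 = 297
py1_5 = 114
center_x_6 = 334
center_y_6 = 249
radius_6 = 51
px0_7 = 334
py0_7 = 289
px1_7 = 483
py1_7 = 319
px0_8 = 354
py0_8 = 489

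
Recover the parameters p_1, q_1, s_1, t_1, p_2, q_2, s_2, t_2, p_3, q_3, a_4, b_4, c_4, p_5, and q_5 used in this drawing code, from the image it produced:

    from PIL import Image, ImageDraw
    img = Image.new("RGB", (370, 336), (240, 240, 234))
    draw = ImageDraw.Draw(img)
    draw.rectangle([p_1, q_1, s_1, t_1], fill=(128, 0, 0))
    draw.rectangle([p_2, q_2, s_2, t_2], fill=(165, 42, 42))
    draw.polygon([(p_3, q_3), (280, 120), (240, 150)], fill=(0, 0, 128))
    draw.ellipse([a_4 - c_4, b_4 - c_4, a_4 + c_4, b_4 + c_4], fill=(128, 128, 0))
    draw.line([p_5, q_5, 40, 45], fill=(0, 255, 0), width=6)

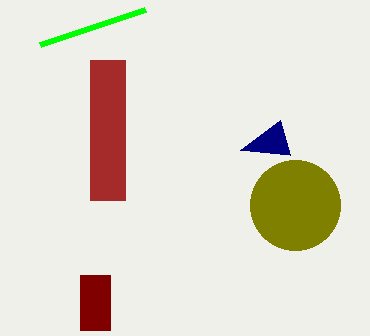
p_1 = 80
q_1 = 275
s_1 = 110
t_1 = 330
p_2 = 90
q_2 = 60
s_2 = 125
t_2 = 200
p_3 = 290
q_3 = 155
a_4 = 295
b_4 = 205
c_4 = 45
p_5 = 145
q_5 = 10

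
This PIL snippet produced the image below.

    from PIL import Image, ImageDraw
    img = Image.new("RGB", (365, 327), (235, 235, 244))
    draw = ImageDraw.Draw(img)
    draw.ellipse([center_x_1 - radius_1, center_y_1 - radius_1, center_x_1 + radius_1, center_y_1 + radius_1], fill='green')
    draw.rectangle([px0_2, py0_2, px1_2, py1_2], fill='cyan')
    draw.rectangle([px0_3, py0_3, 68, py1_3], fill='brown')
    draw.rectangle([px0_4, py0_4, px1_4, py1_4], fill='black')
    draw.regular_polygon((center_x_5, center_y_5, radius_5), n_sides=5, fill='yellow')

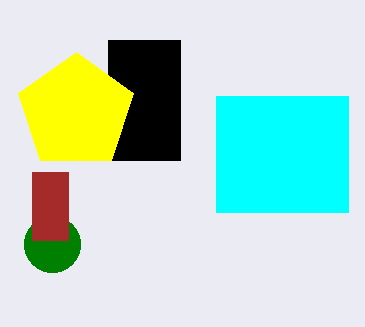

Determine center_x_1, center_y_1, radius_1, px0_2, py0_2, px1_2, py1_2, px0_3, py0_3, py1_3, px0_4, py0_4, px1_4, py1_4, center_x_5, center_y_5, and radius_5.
center_x_1 = 52
center_y_1 = 244
radius_1 = 28
px0_2 = 216
py0_2 = 96
px1_2 = 348
py1_2 = 212
px0_3 = 32
py0_3 = 172
py1_3 = 240
px0_4 = 108
py0_4 = 40
px1_4 = 180
py1_4 = 160
center_x_5 = 76
center_y_5 = 112
radius_5 = 60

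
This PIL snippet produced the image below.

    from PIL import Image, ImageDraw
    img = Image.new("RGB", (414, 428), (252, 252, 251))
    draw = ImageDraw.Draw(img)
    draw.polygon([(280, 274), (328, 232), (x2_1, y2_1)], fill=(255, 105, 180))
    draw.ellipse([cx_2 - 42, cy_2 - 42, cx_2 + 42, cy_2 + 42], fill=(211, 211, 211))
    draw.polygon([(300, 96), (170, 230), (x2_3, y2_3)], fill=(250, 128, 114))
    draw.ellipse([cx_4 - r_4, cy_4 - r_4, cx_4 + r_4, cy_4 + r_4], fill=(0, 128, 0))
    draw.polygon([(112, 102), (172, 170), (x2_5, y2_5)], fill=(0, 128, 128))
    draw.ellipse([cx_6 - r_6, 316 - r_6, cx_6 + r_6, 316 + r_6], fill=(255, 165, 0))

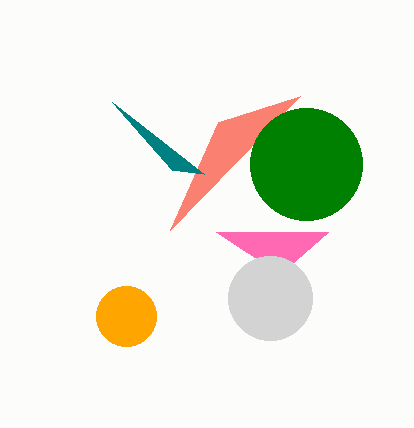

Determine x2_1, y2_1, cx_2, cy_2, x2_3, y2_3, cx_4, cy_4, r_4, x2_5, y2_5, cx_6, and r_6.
x2_1 = 216
y2_1 = 232
cx_2 = 270
cy_2 = 298
x2_3 = 218
y2_3 = 122
cx_4 = 306
cy_4 = 164
r_4 = 56
x2_5 = 204
y2_5 = 174
cx_6 = 126
r_6 = 30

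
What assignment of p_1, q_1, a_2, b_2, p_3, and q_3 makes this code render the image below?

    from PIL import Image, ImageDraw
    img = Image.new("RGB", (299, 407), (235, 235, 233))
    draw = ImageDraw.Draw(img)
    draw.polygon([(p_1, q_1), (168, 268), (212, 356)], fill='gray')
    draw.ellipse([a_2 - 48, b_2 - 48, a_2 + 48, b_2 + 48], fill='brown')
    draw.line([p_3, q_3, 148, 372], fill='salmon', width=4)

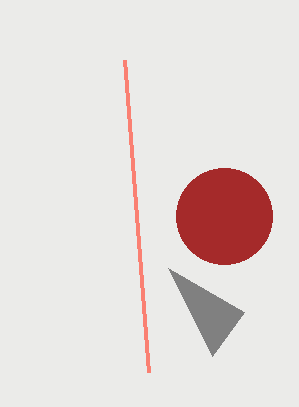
p_1 = 244, q_1 = 312, a_2 = 224, b_2 = 216, p_3 = 124, q_3 = 60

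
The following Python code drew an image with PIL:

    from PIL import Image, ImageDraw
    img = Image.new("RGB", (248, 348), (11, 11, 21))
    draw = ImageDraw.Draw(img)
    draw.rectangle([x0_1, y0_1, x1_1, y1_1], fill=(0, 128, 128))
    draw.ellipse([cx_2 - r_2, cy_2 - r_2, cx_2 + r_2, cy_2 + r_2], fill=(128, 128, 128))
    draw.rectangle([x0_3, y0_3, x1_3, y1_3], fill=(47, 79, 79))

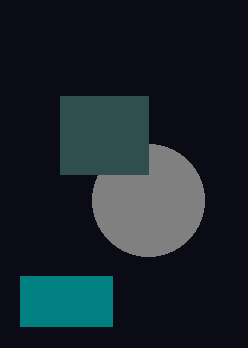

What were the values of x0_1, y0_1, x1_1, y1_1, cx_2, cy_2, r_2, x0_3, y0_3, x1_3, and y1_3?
x0_1 = 20, y0_1 = 276, x1_1 = 112, y1_1 = 326, cx_2 = 148, cy_2 = 200, r_2 = 56, x0_3 = 60, y0_3 = 96, x1_3 = 148, y1_3 = 174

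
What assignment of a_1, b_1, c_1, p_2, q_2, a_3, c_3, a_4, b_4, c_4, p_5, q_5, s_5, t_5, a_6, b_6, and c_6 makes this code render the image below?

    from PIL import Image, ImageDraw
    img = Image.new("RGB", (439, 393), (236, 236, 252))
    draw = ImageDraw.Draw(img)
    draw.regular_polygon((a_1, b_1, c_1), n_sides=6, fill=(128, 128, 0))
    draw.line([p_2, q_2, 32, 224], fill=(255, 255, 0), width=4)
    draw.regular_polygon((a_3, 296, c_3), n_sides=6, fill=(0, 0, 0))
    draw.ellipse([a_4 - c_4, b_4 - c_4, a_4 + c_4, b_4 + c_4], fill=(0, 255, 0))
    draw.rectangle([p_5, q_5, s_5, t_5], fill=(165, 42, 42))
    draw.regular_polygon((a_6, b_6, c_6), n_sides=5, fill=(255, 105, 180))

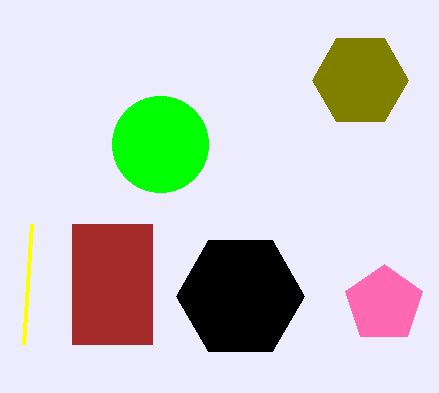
a_1 = 360, b_1 = 80, c_1 = 48, p_2 = 24, q_2 = 344, a_3 = 240, c_3 = 64, a_4 = 160, b_4 = 144, c_4 = 48, p_5 = 72, q_5 = 224, s_5 = 152, t_5 = 344, a_6 = 384, b_6 = 304, c_6 = 40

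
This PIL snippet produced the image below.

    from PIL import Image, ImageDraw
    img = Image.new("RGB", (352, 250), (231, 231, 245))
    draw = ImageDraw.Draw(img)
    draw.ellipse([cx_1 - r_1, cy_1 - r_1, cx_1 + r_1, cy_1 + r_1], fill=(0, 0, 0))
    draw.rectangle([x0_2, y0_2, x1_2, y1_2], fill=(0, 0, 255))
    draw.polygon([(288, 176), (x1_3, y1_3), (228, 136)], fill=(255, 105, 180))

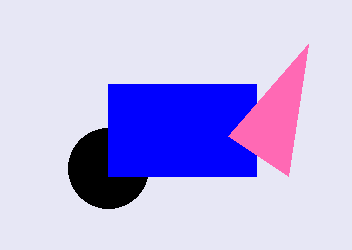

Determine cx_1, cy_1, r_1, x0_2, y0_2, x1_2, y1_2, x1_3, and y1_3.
cx_1 = 108, cy_1 = 168, r_1 = 40, x0_2 = 108, y0_2 = 84, x1_2 = 256, y1_2 = 176, x1_3 = 308, y1_3 = 44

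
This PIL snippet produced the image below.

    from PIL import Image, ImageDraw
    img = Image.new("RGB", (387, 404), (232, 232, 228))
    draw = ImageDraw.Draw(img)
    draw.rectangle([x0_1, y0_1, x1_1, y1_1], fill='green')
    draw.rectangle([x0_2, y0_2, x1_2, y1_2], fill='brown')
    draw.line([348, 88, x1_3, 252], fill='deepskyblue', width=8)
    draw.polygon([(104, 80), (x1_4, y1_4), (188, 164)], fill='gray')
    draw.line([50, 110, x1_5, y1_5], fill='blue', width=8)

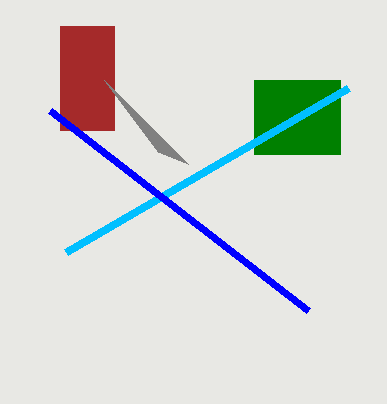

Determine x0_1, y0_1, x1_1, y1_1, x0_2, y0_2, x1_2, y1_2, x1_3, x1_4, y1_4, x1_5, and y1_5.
x0_1 = 254
y0_1 = 80
x1_1 = 340
y1_1 = 154
x0_2 = 60
y0_2 = 26
x1_2 = 114
y1_2 = 130
x1_3 = 66
x1_4 = 158
y1_4 = 152
x1_5 = 308
y1_5 = 310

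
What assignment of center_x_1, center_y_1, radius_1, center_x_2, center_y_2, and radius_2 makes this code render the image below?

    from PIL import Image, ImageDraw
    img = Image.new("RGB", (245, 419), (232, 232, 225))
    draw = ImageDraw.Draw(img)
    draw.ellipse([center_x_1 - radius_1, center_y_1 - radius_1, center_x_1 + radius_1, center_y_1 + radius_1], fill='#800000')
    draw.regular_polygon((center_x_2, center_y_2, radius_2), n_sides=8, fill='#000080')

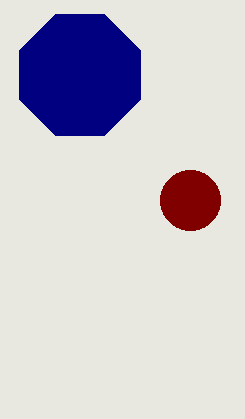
center_x_1 = 190, center_y_1 = 200, radius_1 = 30, center_x_2 = 80, center_y_2 = 75, radius_2 = 65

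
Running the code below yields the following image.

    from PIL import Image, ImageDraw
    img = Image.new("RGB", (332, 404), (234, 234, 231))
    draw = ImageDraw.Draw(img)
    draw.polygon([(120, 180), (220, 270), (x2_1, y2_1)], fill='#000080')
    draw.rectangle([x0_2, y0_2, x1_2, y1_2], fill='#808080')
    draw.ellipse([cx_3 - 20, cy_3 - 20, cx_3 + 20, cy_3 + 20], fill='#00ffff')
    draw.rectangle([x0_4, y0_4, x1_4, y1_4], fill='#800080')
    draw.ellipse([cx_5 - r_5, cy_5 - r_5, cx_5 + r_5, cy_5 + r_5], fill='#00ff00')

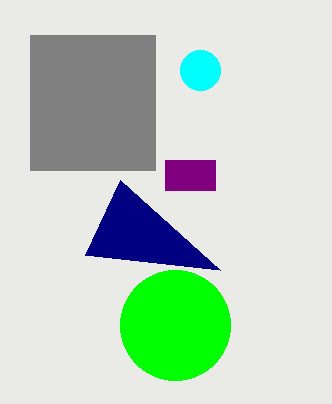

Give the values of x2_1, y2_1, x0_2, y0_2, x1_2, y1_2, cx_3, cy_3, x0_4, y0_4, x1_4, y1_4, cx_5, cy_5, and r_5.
x2_1 = 85; y2_1 = 255; x0_2 = 30; y0_2 = 35; x1_2 = 155; y1_2 = 170; cx_3 = 200; cy_3 = 70; x0_4 = 165; y0_4 = 160; x1_4 = 215; y1_4 = 190; cx_5 = 175; cy_5 = 325; r_5 = 55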